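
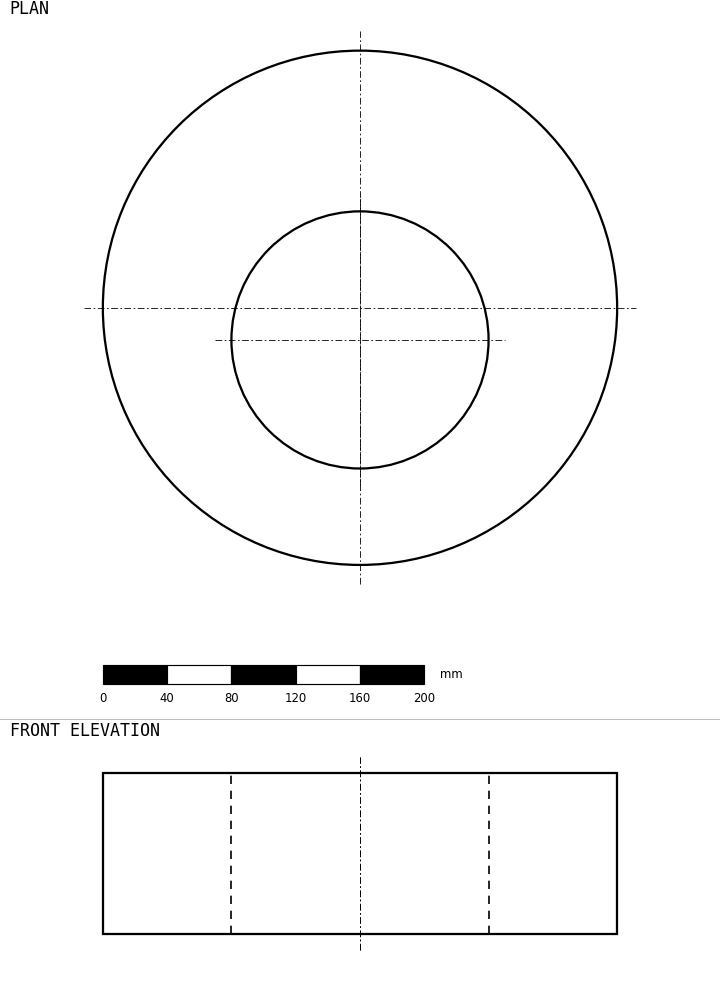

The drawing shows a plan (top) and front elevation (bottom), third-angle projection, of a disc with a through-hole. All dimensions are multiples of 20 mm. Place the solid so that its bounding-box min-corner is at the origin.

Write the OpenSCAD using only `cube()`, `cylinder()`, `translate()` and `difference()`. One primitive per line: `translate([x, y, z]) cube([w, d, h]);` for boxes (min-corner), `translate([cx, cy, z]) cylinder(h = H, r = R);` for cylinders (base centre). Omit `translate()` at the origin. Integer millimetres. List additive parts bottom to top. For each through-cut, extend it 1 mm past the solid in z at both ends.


difference() {
  translate([160, 160, 0]) cylinder(h = 100, r = 160);
  translate([160, 140, -1]) cylinder(h = 102, r = 80);
}


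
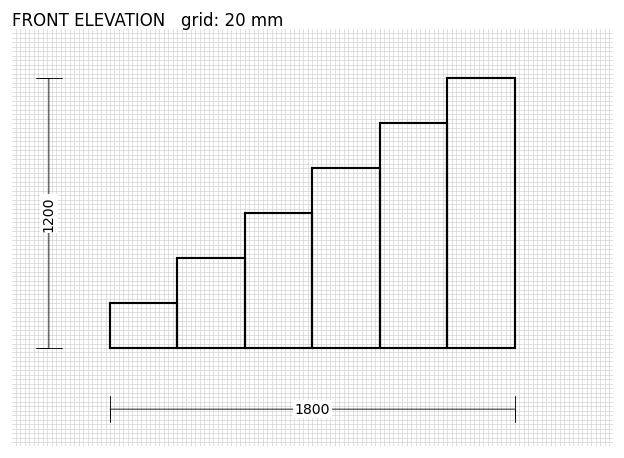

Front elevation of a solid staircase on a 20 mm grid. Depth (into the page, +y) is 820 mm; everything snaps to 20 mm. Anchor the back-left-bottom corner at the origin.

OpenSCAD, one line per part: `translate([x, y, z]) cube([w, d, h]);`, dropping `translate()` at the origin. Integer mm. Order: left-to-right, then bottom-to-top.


cube([300, 820, 200]);
translate([300, 0, 0]) cube([300, 820, 400]);
translate([600, 0, 0]) cube([300, 820, 600]);
translate([900, 0, 0]) cube([300, 820, 800]);
translate([1200, 0, 0]) cube([300, 820, 1000]);
translate([1500, 0, 0]) cube([300, 820, 1200]);


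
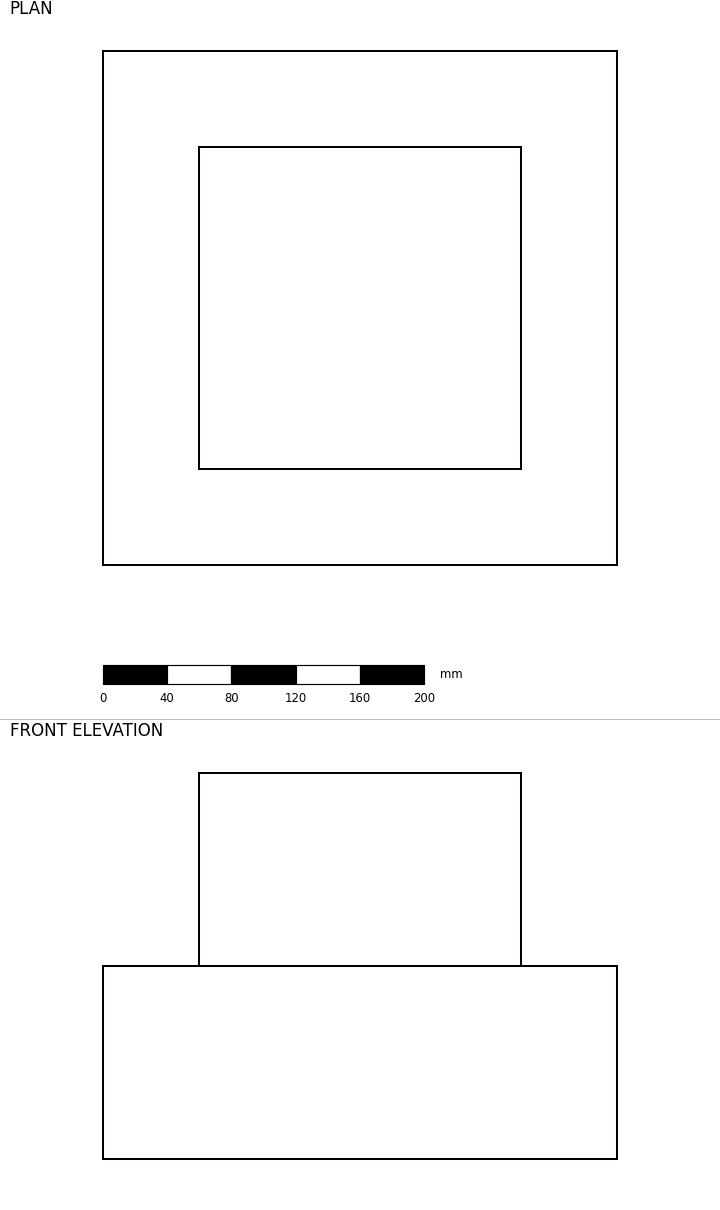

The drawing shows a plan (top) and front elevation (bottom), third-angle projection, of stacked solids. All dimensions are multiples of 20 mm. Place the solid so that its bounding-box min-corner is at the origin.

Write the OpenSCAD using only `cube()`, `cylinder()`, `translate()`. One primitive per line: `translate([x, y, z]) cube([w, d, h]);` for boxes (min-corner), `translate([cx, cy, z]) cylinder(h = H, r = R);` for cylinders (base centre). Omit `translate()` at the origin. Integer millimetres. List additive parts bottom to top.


cube([320, 320, 120]);
translate([60, 60, 120]) cube([200, 200, 120]);


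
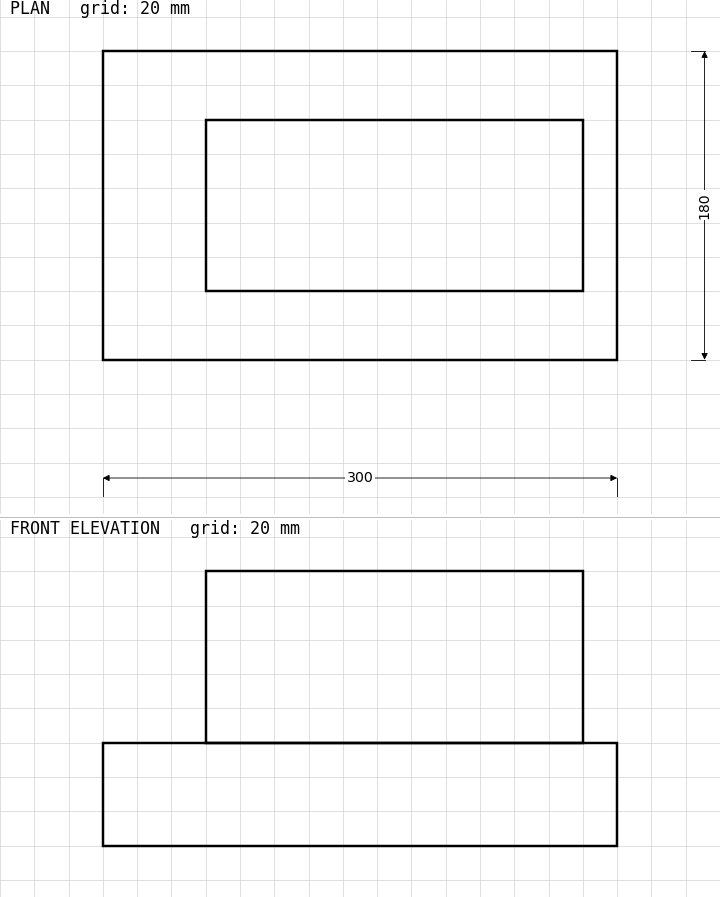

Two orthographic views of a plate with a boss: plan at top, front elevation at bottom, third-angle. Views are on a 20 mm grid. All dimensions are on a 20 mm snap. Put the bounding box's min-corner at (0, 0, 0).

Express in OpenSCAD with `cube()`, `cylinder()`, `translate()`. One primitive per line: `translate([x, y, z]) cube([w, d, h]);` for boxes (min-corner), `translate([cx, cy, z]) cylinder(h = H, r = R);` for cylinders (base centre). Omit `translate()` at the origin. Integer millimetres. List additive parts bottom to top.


cube([300, 180, 60]);
translate([60, 40, 60]) cube([220, 100, 100]);


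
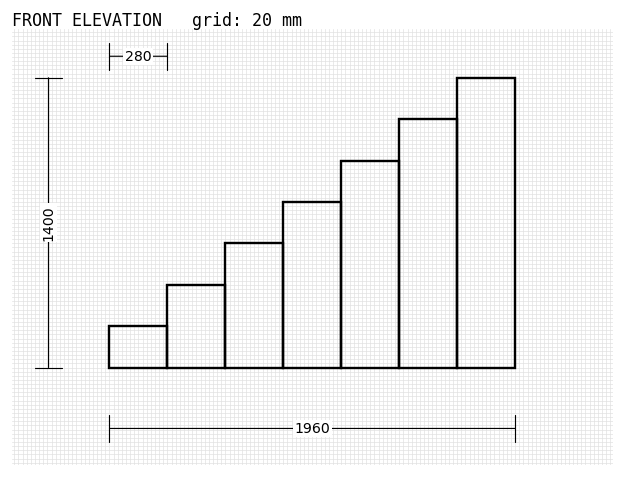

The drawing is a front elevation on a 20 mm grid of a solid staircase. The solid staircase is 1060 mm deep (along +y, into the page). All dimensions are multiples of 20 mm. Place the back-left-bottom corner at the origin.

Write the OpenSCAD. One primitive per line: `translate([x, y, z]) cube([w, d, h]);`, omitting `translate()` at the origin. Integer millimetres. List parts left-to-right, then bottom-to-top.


cube([280, 1060, 200]);
translate([280, 0, 0]) cube([280, 1060, 400]);
translate([560, 0, 0]) cube([280, 1060, 600]);
translate([840, 0, 0]) cube([280, 1060, 800]);
translate([1120, 0, 0]) cube([280, 1060, 1000]);
translate([1400, 0, 0]) cube([280, 1060, 1200]);
translate([1680, 0, 0]) cube([280, 1060, 1400]);


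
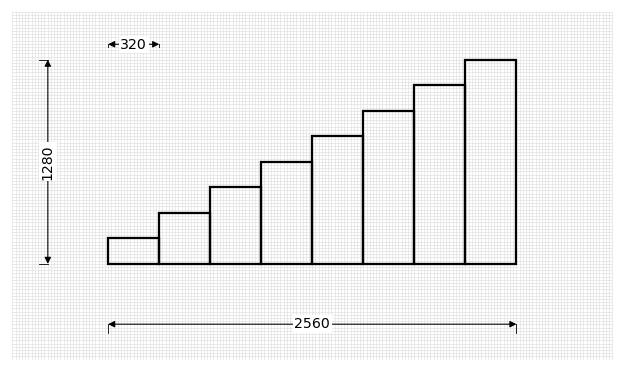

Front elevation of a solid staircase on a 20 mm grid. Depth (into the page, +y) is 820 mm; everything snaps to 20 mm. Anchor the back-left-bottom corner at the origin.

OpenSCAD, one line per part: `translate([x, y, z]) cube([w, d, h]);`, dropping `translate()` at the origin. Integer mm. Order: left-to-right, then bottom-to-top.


cube([320, 820, 160]);
translate([320, 0, 0]) cube([320, 820, 320]);
translate([640, 0, 0]) cube([320, 820, 480]);
translate([960, 0, 0]) cube([320, 820, 640]);
translate([1280, 0, 0]) cube([320, 820, 800]);
translate([1600, 0, 0]) cube([320, 820, 960]);
translate([1920, 0, 0]) cube([320, 820, 1120]);
translate([2240, 0, 0]) cube([320, 820, 1280]);


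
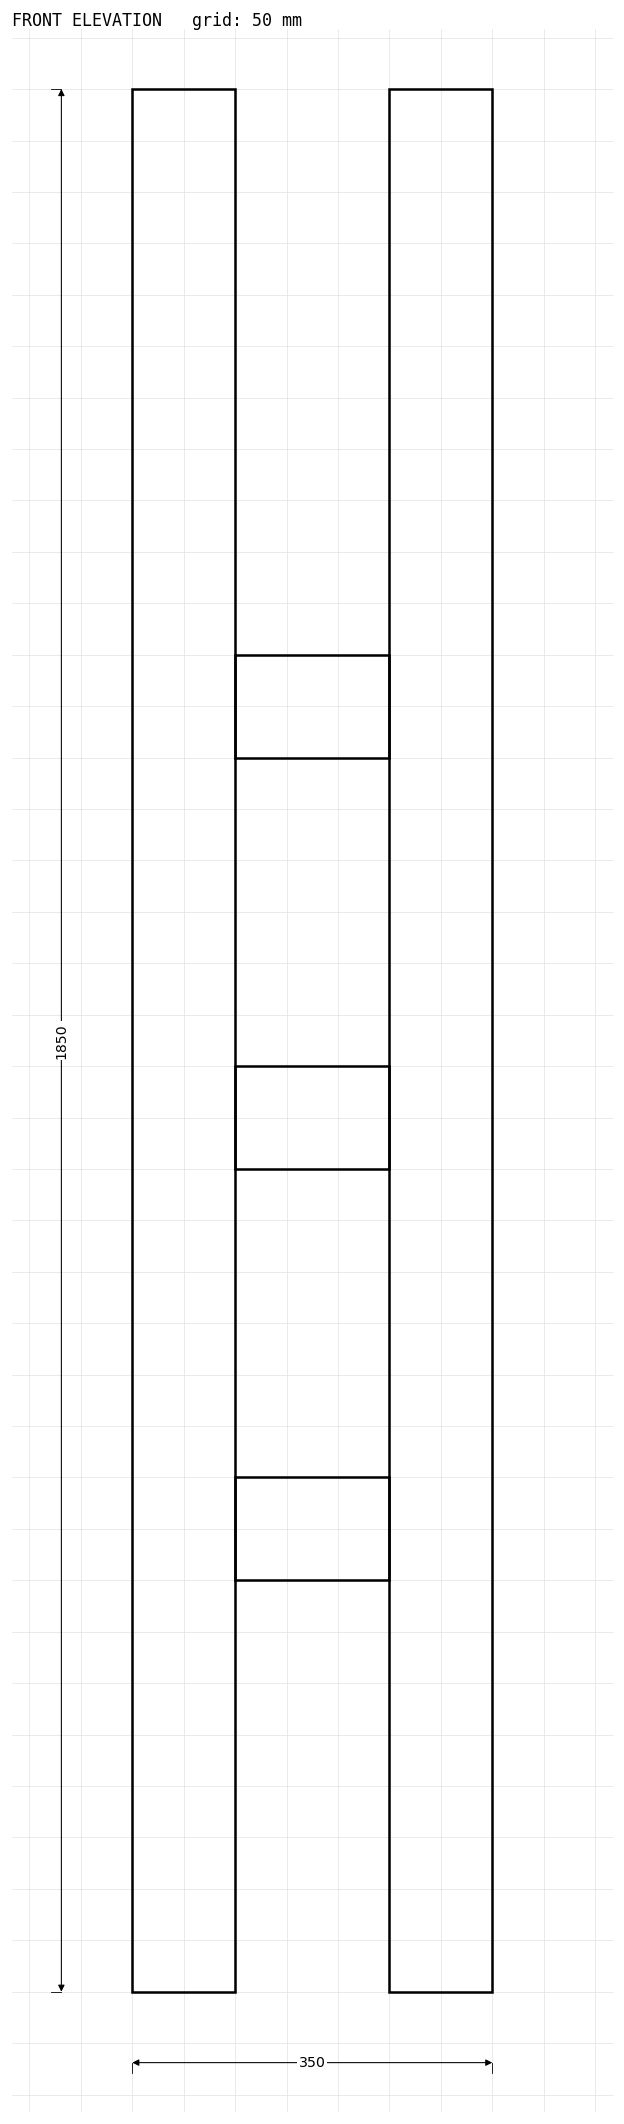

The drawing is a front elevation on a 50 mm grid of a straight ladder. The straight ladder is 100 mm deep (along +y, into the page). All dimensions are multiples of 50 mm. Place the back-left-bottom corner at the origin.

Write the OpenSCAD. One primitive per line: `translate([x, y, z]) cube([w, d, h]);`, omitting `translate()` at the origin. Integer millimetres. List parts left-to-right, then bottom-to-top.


cube([100, 100, 1850]);
translate([100, 0, 400]) cube([150, 100, 100]);
translate([100, 0, 800]) cube([150, 100, 100]);
translate([100, 0, 1200]) cube([150, 100, 100]);
translate([250, 0, 0]) cube([100, 100, 1850]);


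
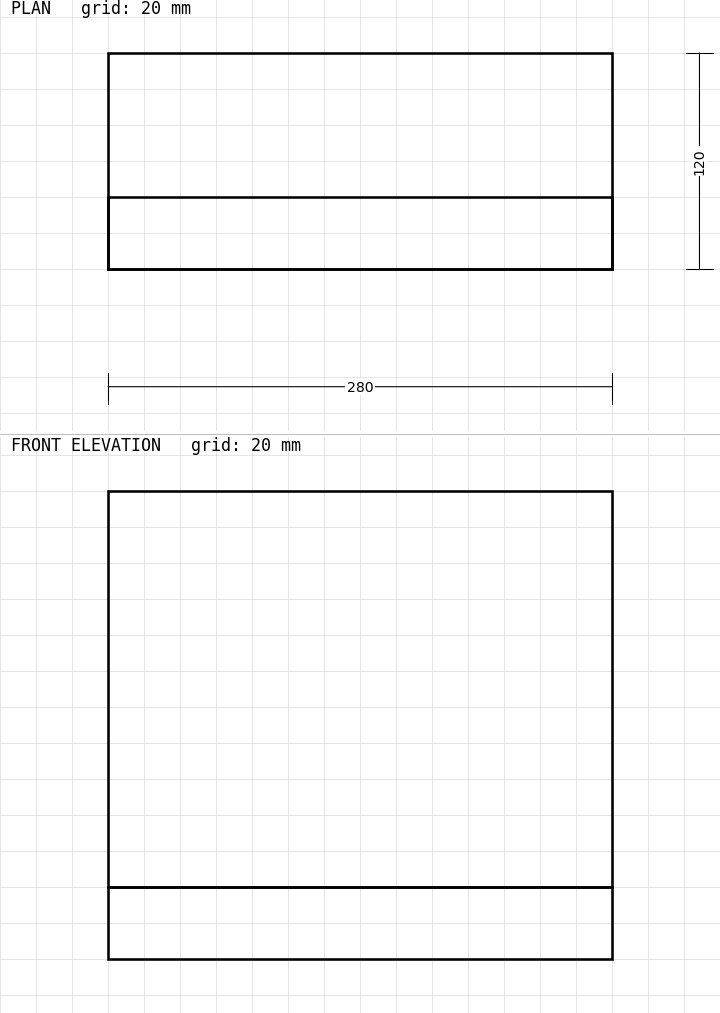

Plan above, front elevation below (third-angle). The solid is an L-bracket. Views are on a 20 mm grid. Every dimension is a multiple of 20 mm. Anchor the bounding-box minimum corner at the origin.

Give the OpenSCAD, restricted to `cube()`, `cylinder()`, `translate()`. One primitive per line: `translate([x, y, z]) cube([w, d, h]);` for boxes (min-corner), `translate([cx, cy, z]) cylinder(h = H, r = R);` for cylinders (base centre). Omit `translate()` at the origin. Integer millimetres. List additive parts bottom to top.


cube([280, 120, 40]);
translate([0, 0, 40]) cube([280, 40, 220]);


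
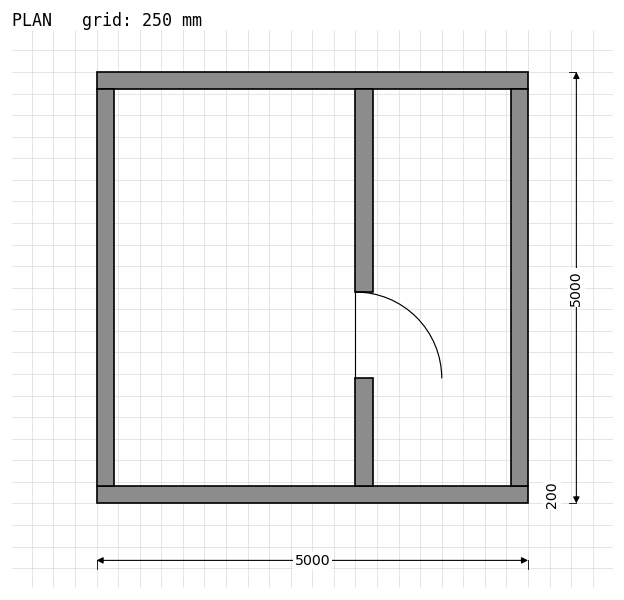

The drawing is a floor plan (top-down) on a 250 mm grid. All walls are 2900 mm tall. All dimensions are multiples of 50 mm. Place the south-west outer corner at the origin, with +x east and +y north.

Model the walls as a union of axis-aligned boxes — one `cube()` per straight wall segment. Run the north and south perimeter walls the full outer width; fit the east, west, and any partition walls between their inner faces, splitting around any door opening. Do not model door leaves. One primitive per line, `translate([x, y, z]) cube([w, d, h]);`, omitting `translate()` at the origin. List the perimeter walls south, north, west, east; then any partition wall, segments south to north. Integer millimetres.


cube([5000, 200, 2900]);
translate([0, 4800, 0]) cube([5000, 200, 2900]);
translate([0, 200, 0]) cube([200, 4600, 2900]);
translate([4800, 200, 0]) cube([200, 4600, 2900]);
translate([3000, 200, 0]) cube([200, 1250, 2900]);
translate([3000, 2450, 0]) cube([200, 2350, 2900]);


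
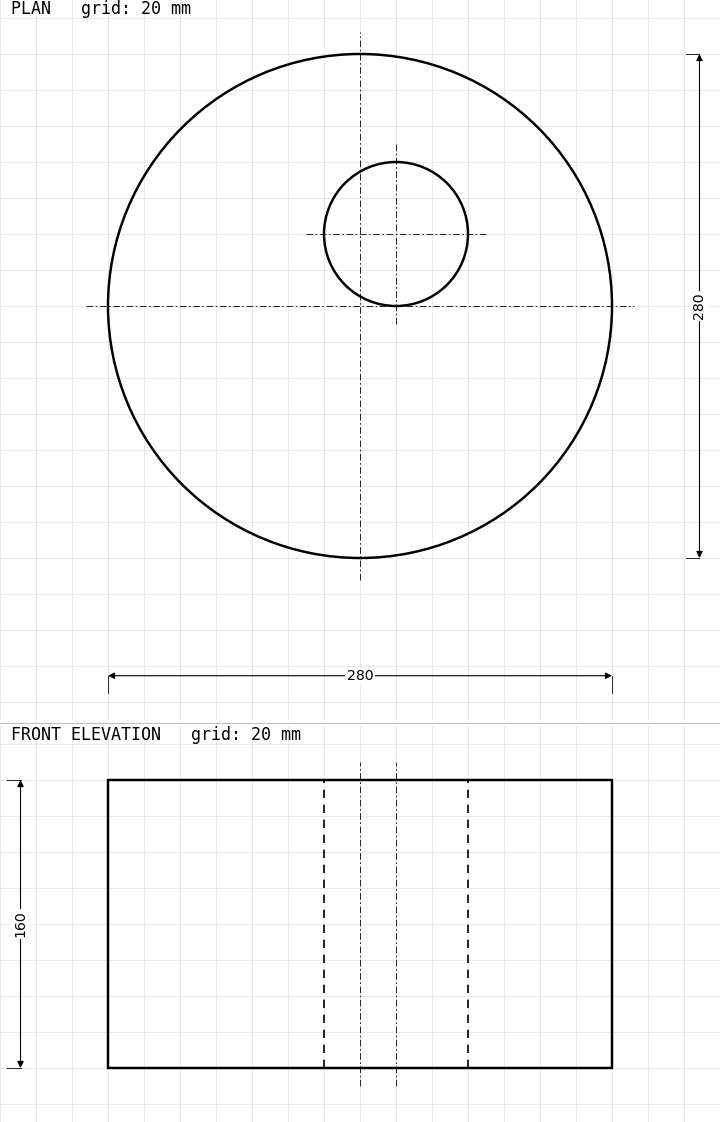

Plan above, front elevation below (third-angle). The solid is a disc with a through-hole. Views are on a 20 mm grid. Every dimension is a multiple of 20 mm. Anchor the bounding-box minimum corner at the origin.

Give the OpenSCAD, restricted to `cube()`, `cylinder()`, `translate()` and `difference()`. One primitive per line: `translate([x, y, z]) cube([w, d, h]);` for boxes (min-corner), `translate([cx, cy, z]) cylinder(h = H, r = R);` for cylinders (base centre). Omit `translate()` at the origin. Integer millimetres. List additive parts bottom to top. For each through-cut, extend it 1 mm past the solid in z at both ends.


difference() {
  translate([140, 140, 0]) cylinder(h = 160, r = 140);
  translate([160, 180, -1]) cylinder(h = 162, r = 40);
}


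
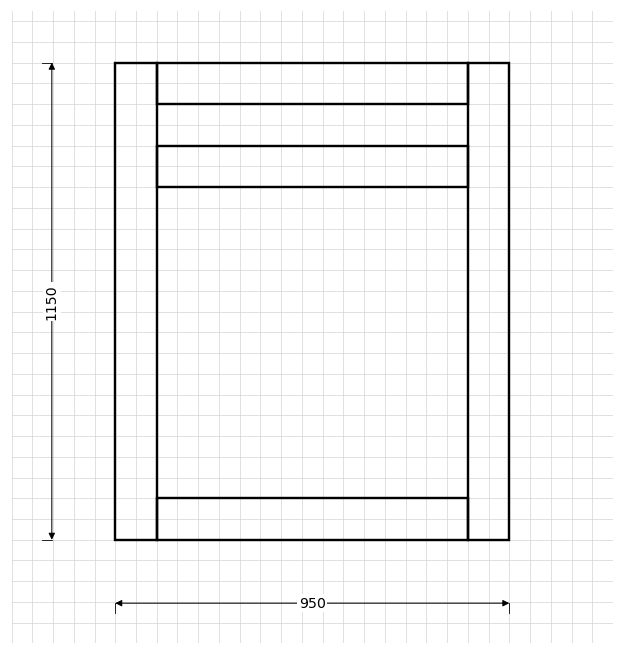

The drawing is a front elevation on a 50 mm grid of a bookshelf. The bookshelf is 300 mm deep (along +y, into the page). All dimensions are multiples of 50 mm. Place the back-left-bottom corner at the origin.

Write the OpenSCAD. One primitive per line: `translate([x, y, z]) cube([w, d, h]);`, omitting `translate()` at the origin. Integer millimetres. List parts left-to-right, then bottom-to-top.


cube([100, 300, 1150]);
translate([100, 0, 0]) cube([750, 300, 100]);
translate([100, 0, 850]) cube([750, 300, 100]);
translate([100, 0, 1050]) cube([750, 300, 100]);
translate([850, 0, 0]) cube([100, 300, 1150]);


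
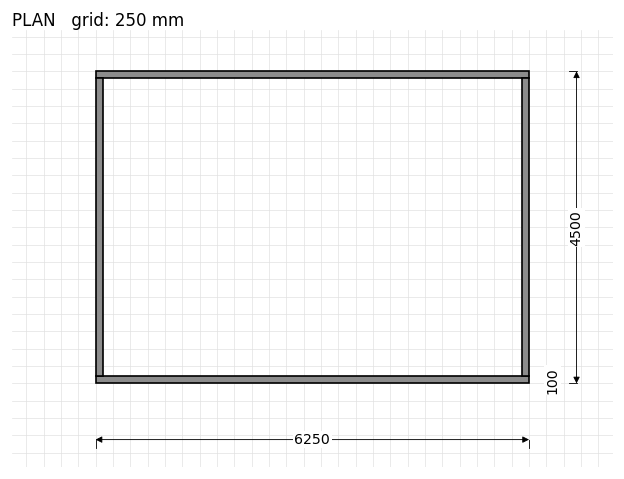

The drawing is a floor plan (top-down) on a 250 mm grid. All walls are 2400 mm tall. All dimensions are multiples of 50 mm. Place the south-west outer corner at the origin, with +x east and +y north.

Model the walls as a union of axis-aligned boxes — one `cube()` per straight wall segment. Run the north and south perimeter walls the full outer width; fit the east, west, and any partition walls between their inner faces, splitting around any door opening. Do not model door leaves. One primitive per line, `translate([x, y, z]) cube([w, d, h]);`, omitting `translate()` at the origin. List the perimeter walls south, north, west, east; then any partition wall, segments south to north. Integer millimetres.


cube([6250, 100, 2400]);
translate([0, 4400, 0]) cube([6250, 100, 2400]);
translate([0, 100, 0]) cube([100, 4300, 2400]);
translate([6150, 100, 0]) cube([100, 4300, 2400]);


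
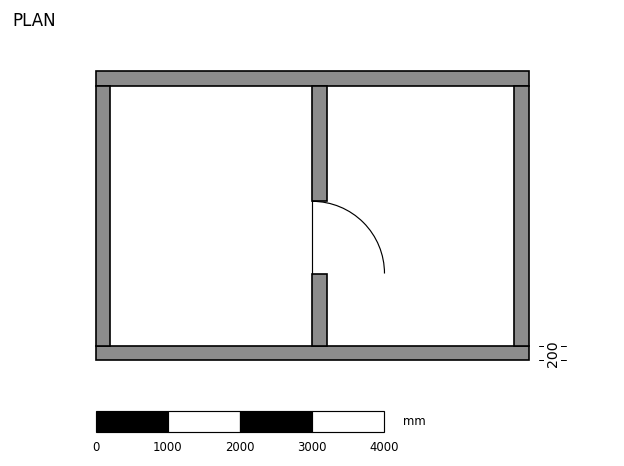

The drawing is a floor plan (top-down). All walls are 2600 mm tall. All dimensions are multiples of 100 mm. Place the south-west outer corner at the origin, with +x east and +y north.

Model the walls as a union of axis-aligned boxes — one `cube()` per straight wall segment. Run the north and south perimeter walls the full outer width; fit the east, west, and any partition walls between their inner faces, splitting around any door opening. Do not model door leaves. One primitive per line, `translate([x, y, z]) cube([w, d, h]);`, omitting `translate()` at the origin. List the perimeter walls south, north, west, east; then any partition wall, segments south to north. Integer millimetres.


cube([6000, 200, 2600]);
translate([0, 3800, 0]) cube([6000, 200, 2600]);
translate([0, 200, 0]) cube([200, 3600, 2600]);
translate([5800, 200, 0]) cube([200, 3600, 2600]);
translate([3000, 200, 0]) cube([200, 1000, 2600]);
translate([3000, 2200, 0]) cube([200, 1600, 2600]);


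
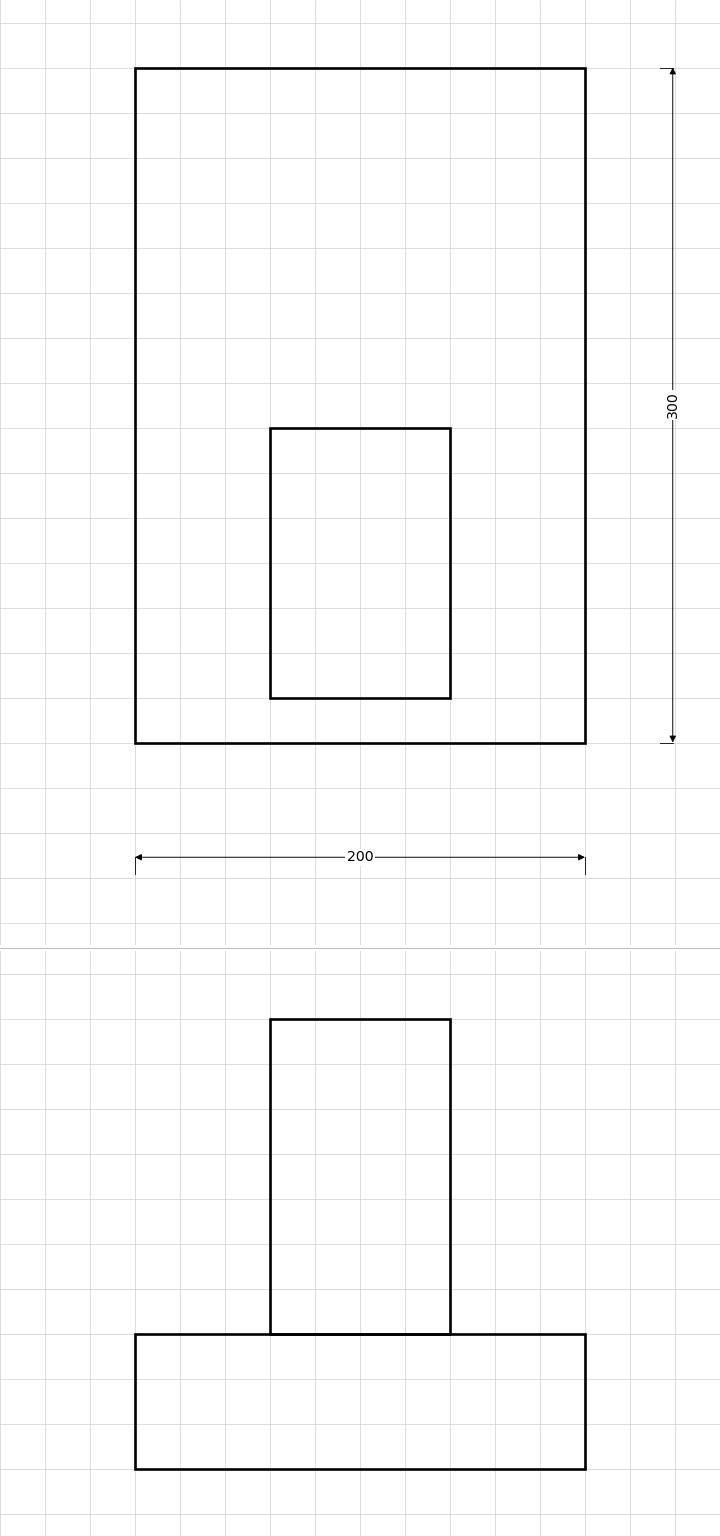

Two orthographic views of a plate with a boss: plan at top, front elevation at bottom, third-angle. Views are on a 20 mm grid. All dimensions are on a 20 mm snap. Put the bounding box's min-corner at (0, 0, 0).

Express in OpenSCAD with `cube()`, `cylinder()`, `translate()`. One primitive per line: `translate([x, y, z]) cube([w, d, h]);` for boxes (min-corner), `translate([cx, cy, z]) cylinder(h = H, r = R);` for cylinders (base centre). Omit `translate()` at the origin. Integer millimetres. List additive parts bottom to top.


cube([200, 300, 60]);
translate([60, 20, 60]) cube([80, 120, 140]);


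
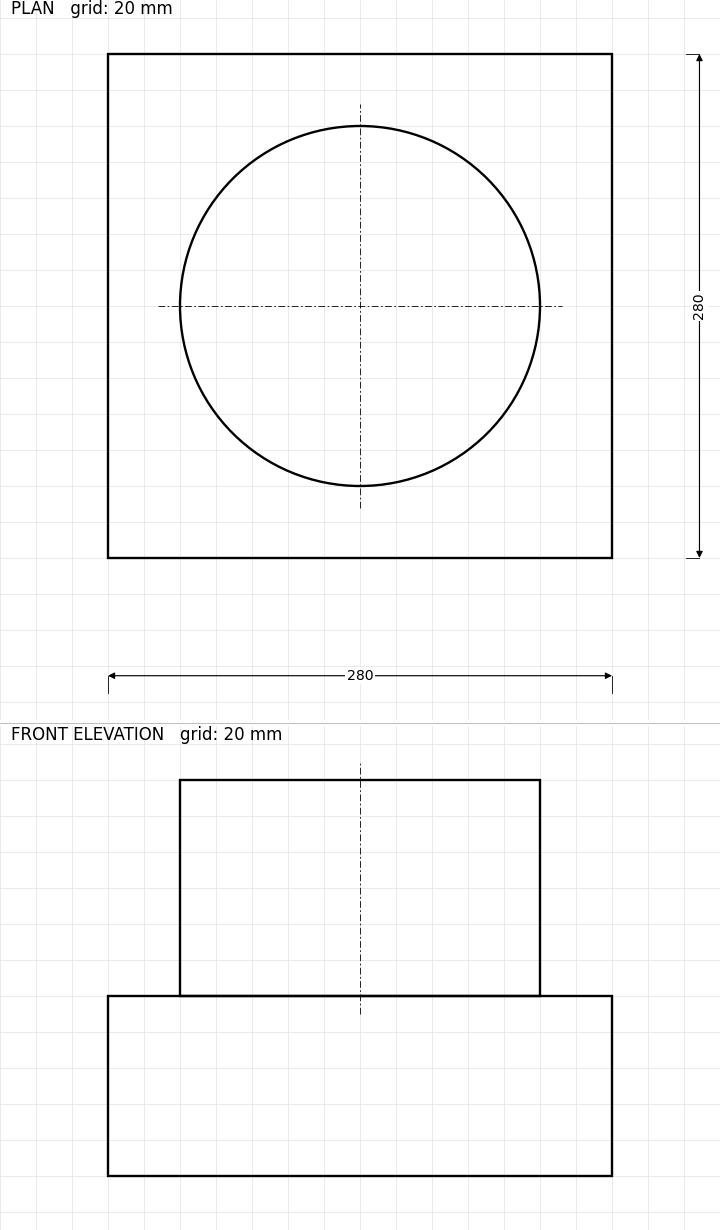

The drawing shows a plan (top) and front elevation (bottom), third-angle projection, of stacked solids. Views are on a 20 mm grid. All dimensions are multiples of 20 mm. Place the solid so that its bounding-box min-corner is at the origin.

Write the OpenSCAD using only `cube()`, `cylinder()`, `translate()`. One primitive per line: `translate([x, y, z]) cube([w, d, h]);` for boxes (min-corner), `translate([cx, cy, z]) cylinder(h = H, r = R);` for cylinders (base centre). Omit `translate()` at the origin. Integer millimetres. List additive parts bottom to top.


cube([280, 280, 100]);
translate([140, 140, 100]) cylinder(h = 120, r = 100);


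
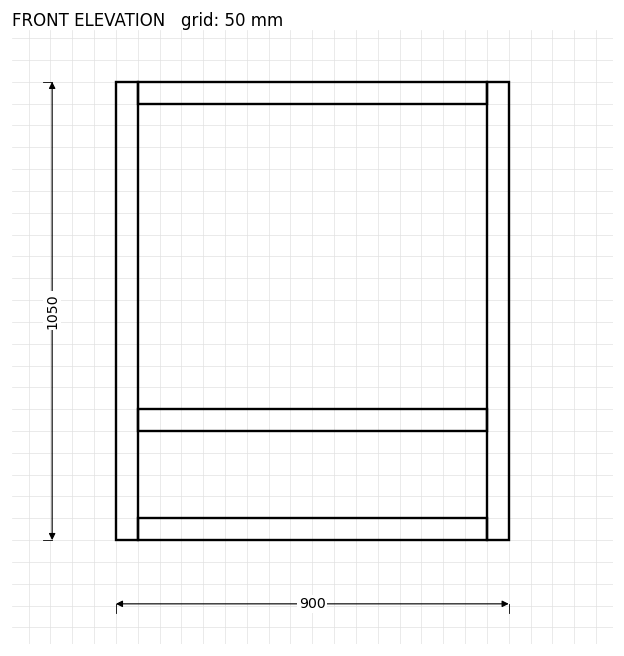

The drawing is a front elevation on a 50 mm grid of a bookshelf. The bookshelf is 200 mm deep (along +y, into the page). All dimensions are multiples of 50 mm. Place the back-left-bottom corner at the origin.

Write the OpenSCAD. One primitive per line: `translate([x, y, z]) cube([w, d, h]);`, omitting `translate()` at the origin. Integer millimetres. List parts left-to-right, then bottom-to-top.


cube([50, 200, 1050]);
translate([50, 0, 0]) cube([800, 200, 50]);
translate([50, 0, 250]) cube([800, 200, 50]);
translate([50, 0, 1000]) cube([800, 200, 50]);
translate([850, 0, 0]) cube([50, 200, 1050]);


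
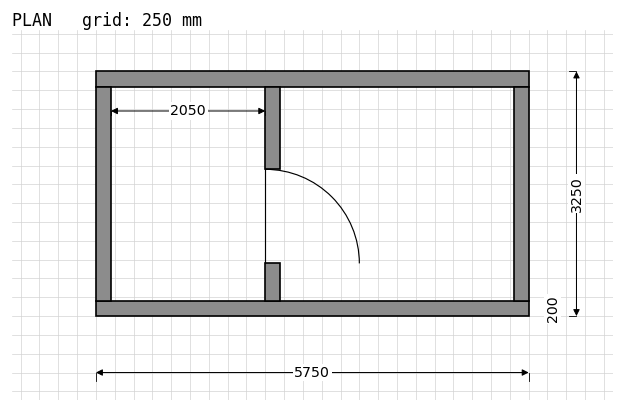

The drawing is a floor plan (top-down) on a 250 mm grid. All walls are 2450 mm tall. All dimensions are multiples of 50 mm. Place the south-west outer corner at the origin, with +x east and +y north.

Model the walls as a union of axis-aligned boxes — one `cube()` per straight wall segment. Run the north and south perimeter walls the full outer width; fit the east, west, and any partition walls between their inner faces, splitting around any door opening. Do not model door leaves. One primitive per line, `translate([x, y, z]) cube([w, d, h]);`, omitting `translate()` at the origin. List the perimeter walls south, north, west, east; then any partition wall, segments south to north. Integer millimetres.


cube([5750, 200, 2450]);
translate([0, 3050, 0]) cube([5750, 200, 2450]);
translate([0, 200, 0]) cube([200, 2850, 2450]);
translate([5550, 200, 0]) cube([200, 2850, 2450]);
translate([2250, 200, 0]) cube([200, 500, 2450]);
translate([2250, 1950, 0]) cube([200, 1100, 2450]);


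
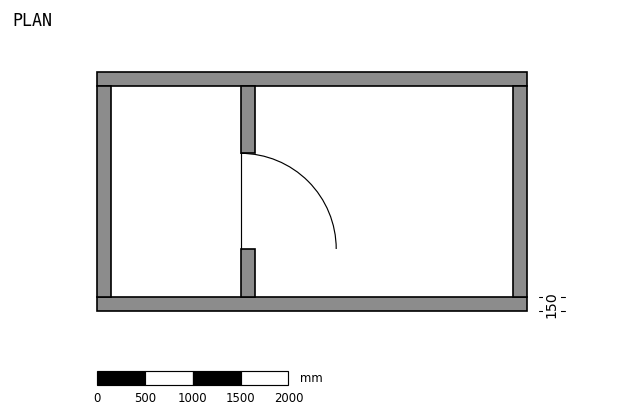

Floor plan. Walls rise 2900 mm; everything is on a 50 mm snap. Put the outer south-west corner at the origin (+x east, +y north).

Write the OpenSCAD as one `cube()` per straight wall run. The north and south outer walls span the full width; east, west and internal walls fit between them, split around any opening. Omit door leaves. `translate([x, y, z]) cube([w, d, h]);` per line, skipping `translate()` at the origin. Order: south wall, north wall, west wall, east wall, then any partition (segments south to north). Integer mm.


cube([4500, 150, 2900]);
translate([0, 2350, 0]) cube([4500, 150, 2900]);
translate([0, 150, 0]) cube([150, 2200, 2900]);
translate([4350, 150, 0]) cube([150, 2200, 2900]);
translate([1500, 150, 0]) cube([150, 500, 2900]);
translate([1500, 1650, 0]) cube([150, 700, 2900]);


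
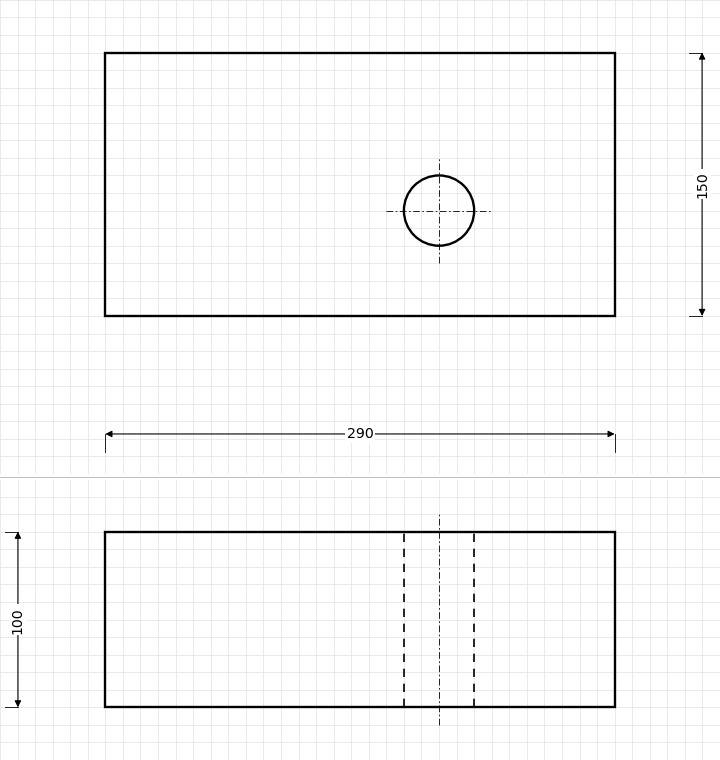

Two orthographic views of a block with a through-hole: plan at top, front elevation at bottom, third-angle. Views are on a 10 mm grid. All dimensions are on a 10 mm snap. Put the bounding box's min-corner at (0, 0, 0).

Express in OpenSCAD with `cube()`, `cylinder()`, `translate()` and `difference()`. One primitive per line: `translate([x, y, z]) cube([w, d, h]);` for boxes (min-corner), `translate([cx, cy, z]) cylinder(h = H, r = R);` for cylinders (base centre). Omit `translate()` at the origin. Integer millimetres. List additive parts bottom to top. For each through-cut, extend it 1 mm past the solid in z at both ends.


difference() {
  cube([290, 150, 100]);
  translate([190, 60, -1]) cylinder(h = 102, r = 20);
}


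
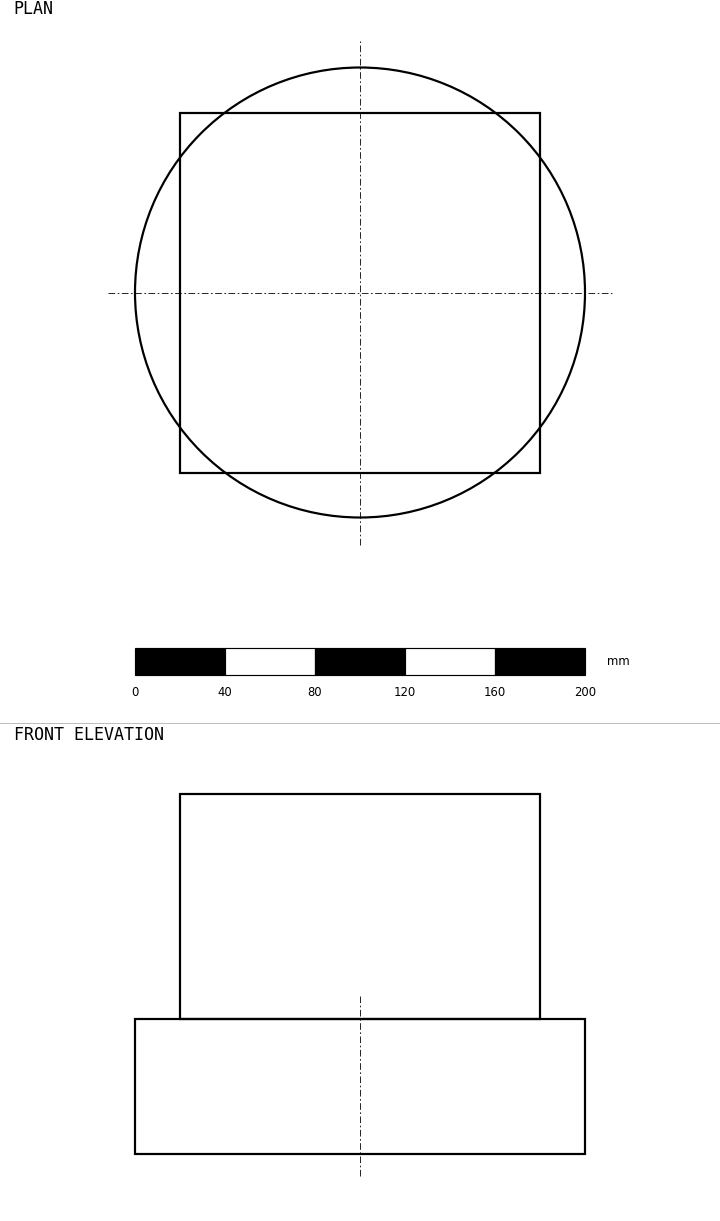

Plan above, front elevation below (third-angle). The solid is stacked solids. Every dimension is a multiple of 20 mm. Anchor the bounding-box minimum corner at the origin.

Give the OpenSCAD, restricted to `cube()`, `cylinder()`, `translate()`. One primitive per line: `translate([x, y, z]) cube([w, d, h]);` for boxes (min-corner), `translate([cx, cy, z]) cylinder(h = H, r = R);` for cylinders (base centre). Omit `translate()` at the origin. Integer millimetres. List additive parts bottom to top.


translate([100, 100, 0]) cylinder(h = 60, r = 100);
translate([20, 20, 60]) cube([160, 160, 100]);


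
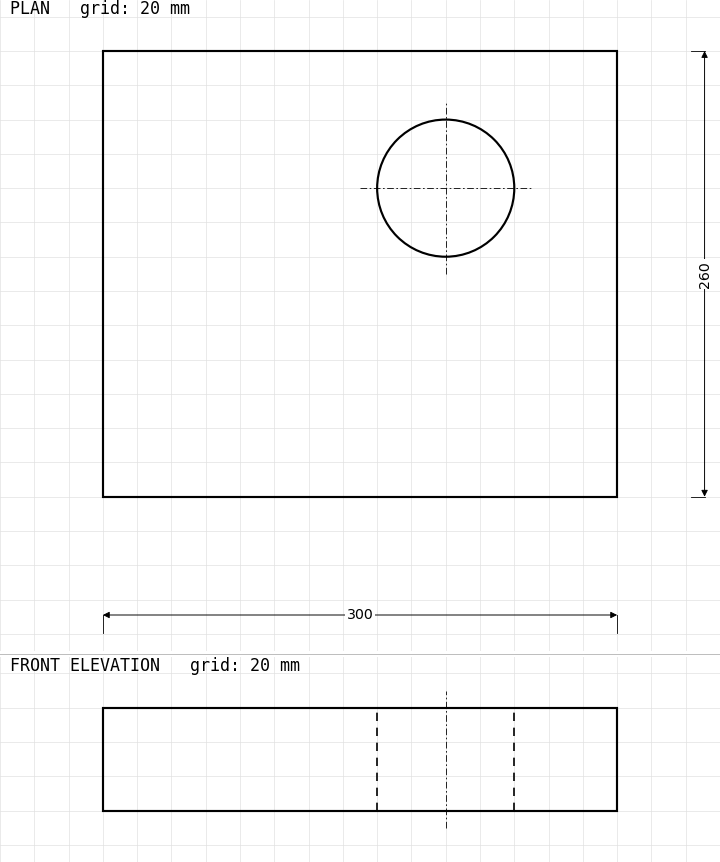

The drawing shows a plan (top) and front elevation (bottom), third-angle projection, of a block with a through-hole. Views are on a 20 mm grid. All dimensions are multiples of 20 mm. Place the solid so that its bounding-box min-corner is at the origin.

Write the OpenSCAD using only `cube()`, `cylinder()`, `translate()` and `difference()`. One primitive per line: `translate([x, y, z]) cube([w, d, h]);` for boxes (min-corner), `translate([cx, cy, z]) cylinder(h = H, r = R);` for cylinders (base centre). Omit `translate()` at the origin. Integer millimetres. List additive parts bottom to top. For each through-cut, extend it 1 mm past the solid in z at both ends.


difference() {
  cube([300, 260, 60]);
  translate([200, 180, -1]) cylinder(h = 62, r = 40);
}


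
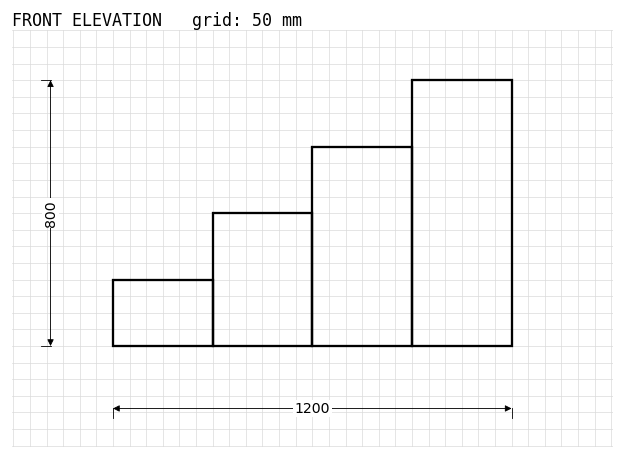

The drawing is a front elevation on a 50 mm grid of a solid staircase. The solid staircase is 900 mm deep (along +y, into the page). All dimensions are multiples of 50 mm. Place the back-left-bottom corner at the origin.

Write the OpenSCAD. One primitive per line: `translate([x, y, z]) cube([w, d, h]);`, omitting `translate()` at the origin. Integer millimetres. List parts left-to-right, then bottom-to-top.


cube([300, 900, 200]);
translate([300, 0, 0]) cube([300, 900, 400]);
translate([600, 0, 0]) cube([300, 900, 600]);
translate([900, 0, 0]) cube([300, 900, 800]);


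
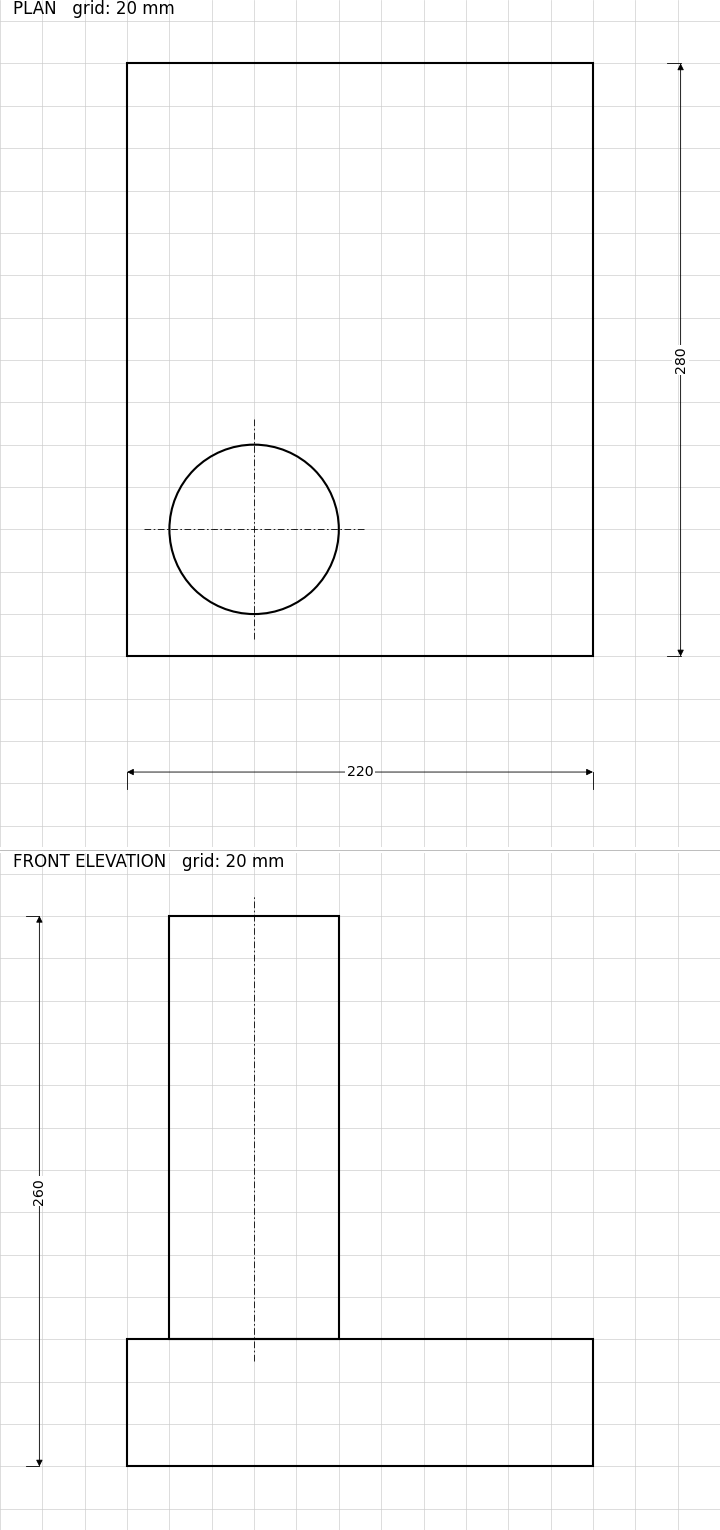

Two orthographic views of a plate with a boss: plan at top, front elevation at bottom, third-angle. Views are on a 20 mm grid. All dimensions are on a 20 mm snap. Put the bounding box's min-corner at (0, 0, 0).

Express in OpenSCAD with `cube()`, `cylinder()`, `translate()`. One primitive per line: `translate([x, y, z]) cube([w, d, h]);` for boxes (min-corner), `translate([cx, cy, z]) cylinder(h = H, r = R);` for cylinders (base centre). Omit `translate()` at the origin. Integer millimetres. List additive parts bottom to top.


cube([220, 280, 60]);
translate([60, 60, 60]) cylinder(h = 200, r = 40);


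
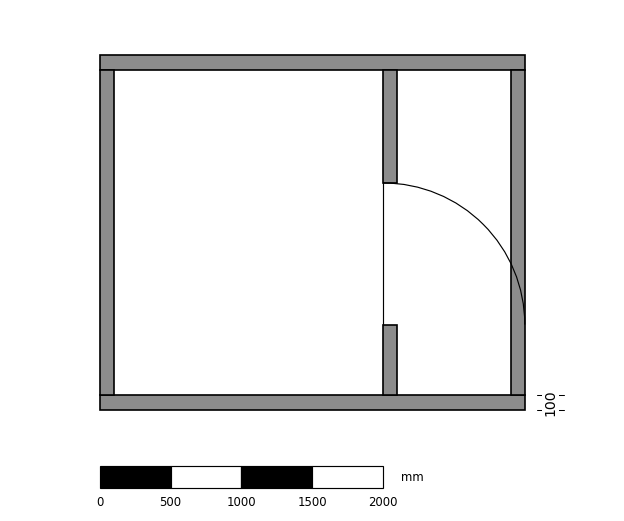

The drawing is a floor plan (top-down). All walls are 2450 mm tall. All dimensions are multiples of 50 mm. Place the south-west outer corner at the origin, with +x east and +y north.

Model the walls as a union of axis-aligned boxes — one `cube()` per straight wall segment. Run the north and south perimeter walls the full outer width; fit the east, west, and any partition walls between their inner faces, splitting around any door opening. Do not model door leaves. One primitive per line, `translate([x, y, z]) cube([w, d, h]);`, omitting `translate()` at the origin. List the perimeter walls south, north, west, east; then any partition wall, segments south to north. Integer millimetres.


cube([3000, 100, 2450]);
translate([0, 2400, 0]) cube([3000, 100, 2450]);
translate([0, 100, 0]) cube([100, 2300, 2450]);
translate([2900, 100, 0]) cube([100, 2300, 2450]);
translate([2000, 100, 0]) cube([100, 500, 2450]);
translate([2000, 1600, 0]) cube([100, 800, 2450]);


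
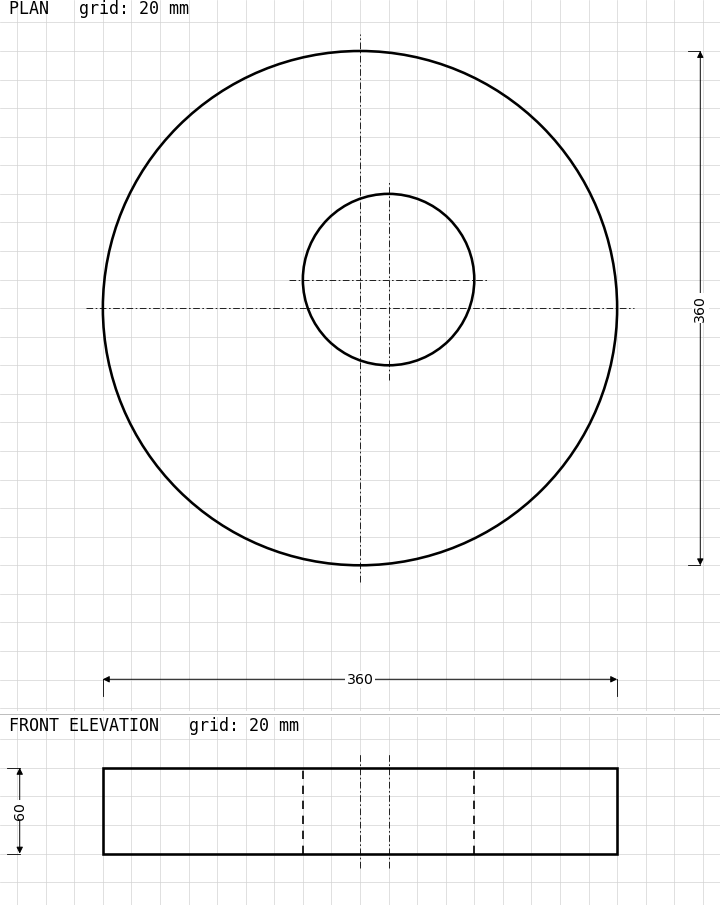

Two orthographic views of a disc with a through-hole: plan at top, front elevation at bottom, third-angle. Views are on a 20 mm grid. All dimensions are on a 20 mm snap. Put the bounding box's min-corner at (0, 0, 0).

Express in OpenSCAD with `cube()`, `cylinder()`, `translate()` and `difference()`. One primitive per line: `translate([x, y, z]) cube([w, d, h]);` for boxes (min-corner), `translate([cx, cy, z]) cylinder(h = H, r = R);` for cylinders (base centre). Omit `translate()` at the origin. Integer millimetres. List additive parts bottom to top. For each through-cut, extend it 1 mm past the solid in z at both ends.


difference() {
  translate([180, 180, 0]) cylinder(h = 60, r = 180);
  translate([200, 200, -1]) cylinder(h = 62, r = 60);
}


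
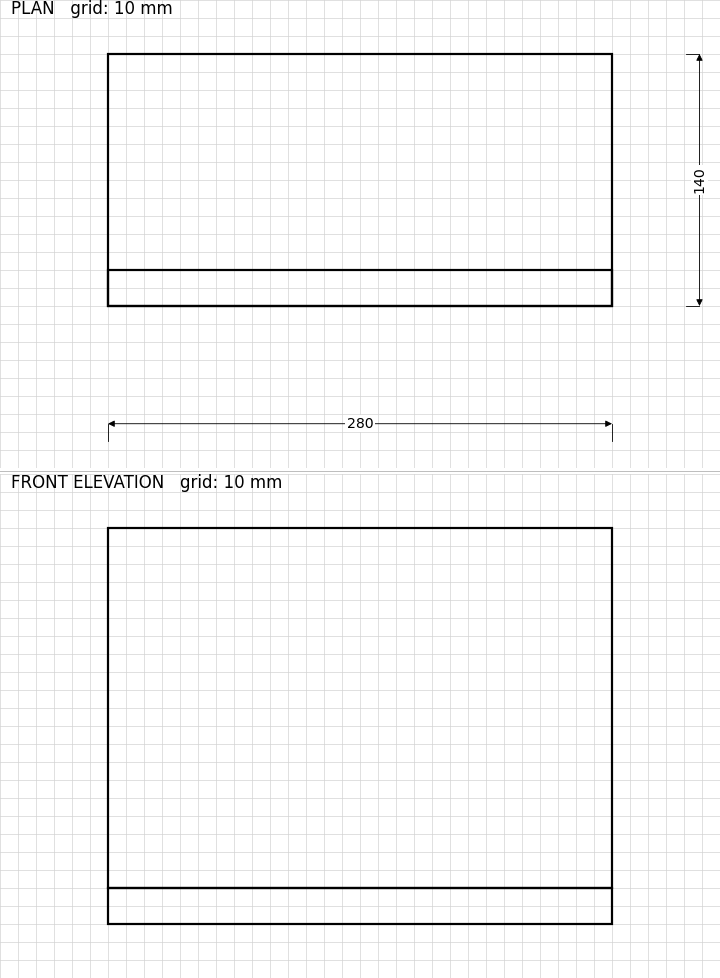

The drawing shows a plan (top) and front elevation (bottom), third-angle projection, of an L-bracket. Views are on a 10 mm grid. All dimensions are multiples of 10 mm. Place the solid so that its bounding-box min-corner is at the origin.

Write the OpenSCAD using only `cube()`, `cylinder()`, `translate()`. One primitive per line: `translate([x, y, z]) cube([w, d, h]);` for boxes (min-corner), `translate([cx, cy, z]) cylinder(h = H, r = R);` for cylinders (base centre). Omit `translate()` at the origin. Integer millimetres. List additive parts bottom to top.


cube([280, 140, 20]);
translate([0, 0, 20]) cube([280, 20, 200]);


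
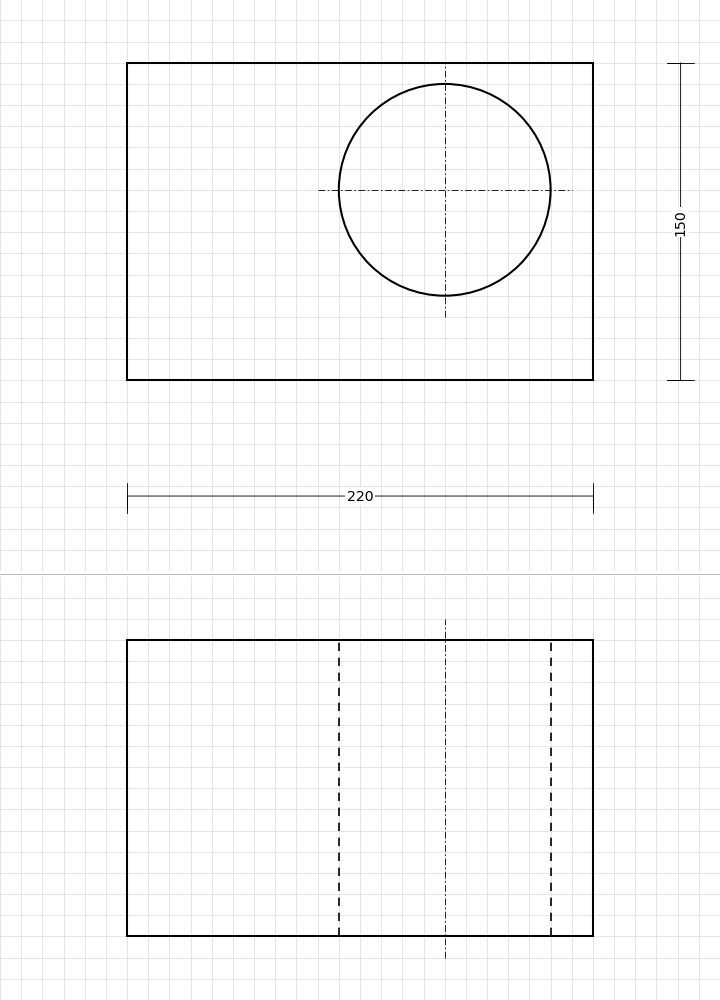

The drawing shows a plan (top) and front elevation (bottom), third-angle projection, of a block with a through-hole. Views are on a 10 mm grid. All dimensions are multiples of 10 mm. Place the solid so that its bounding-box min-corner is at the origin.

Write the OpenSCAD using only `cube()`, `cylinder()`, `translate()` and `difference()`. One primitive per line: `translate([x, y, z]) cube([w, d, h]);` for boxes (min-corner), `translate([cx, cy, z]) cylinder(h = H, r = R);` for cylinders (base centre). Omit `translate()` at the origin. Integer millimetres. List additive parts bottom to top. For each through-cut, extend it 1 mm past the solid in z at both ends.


difference() {
  cube([220, 150, 140]);
  translate([150, 90, -1]) cylinder(h = 142, r = 50);
}


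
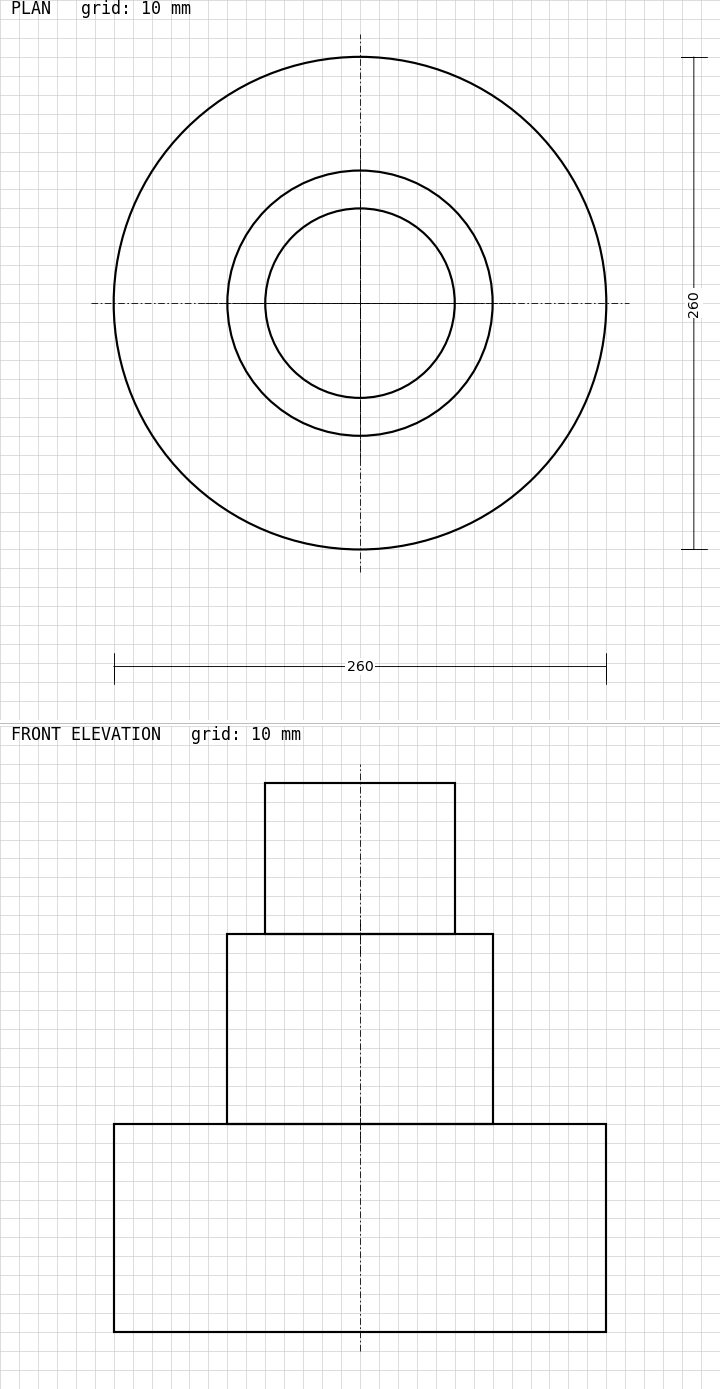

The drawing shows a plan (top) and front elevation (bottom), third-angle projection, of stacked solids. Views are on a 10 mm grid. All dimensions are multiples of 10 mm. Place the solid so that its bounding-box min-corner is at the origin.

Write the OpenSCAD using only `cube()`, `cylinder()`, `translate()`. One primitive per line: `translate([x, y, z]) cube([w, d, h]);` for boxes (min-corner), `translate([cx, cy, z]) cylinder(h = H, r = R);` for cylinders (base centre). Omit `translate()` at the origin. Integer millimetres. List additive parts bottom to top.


translate([130, 130, 0]) cylinder(h = 110, r = 130);
translate([130, 130, 110]) cylinder(h = 100, r = 70);
translate([130, 130, 210]) cylinder(h = 80, r = 50);


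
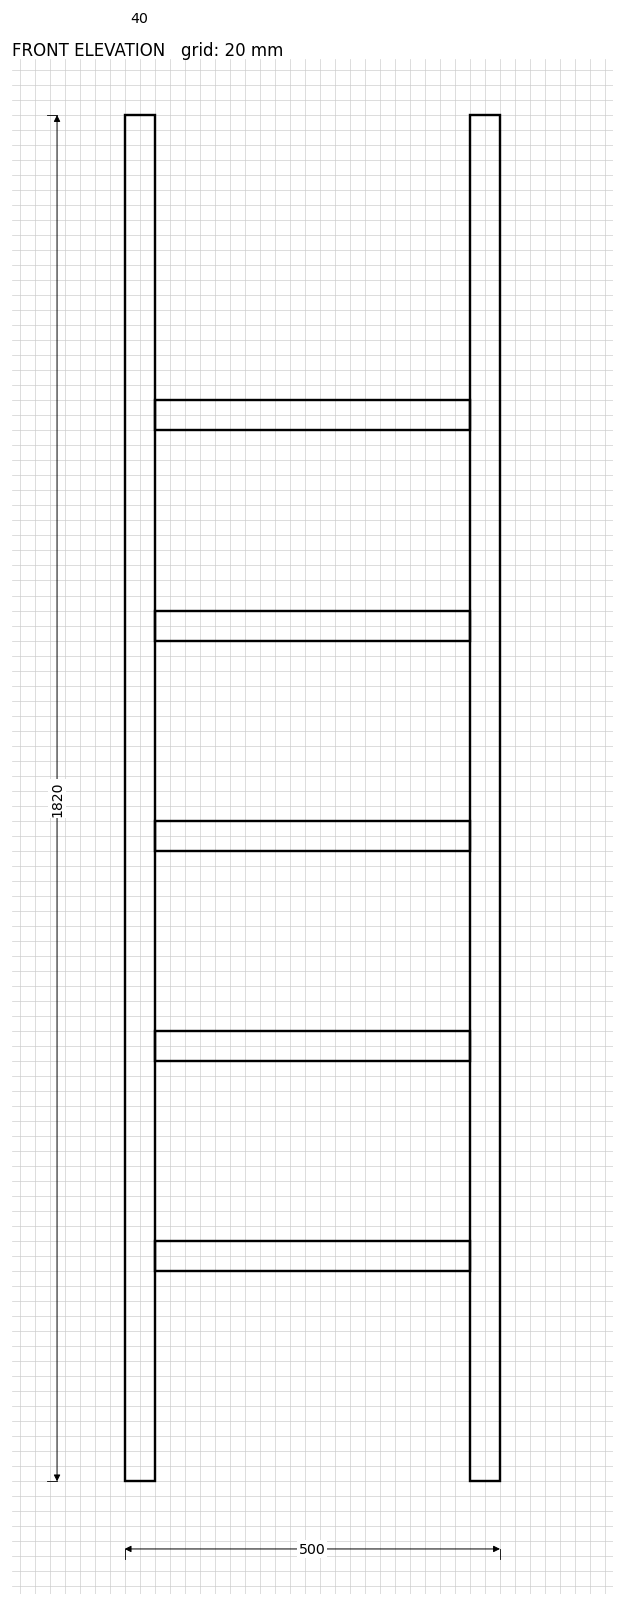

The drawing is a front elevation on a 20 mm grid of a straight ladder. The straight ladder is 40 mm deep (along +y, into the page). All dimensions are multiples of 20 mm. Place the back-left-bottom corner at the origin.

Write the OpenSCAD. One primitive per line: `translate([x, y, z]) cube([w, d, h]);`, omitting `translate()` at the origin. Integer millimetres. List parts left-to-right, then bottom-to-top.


cube([40, 40, 1820]);
translate([40, 0, 280]) cube([420, 40, 40]);
translate([40, 0, 560]) cube([420, 40, 40]);
translate([40, 0, 840]) cube([420, 40, 40]);
translate([40, 0, 1120]) cube([420, 40, 40]);
translate([40, 0, 1400]) cube([420, 40, 40]);
translate([460, 0, 0]) cube([40, 40, 1820]);


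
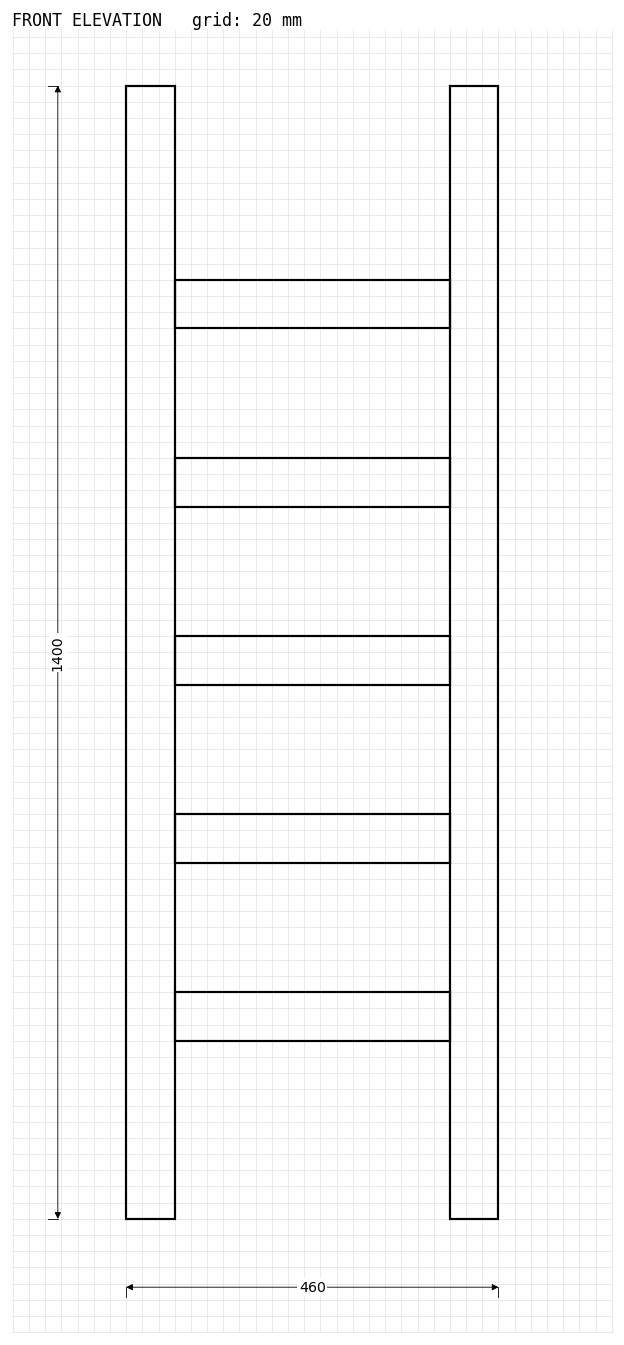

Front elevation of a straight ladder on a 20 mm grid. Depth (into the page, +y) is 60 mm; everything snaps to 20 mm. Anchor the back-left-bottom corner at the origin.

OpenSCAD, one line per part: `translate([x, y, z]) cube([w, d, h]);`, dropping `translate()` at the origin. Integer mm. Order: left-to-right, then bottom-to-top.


cube([60, 60, 1400]);
translate([60, 0, 220]) cube([340, 60, 60]);
translate([60, 0, 440]) cube([340, 60, 60]);
translate([60, 0, 660]) cube([340, 60, 60]);
translate([60, 0, 880]) cube([340, 60, 60]);
translate([60, 0, 1100]) cube([340, 60, 60]);
translate([400, 0, 0]) cube([60, 60, 1400]);


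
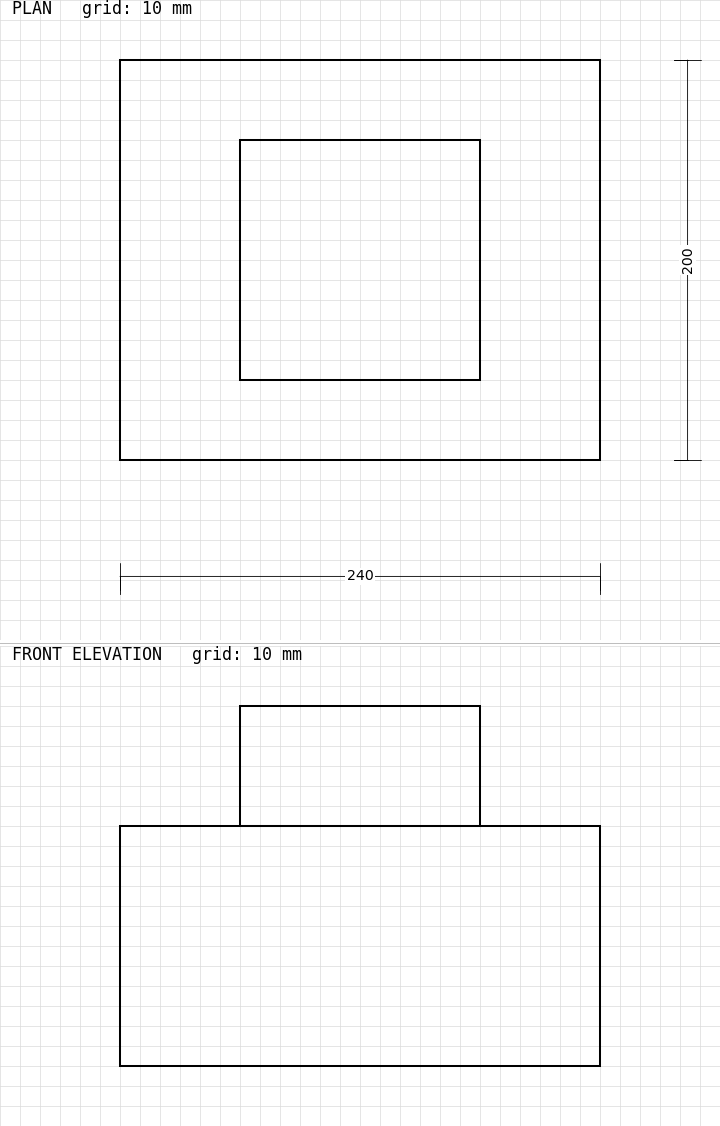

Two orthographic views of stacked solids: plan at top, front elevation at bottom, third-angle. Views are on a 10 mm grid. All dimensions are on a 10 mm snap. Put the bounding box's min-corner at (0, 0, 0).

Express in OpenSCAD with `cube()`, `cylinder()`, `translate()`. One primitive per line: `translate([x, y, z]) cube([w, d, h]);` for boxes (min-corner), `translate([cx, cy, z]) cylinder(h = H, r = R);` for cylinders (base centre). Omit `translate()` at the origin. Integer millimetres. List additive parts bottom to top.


cube([240, 200, 120]);
translate([60, 40, 120]) cube([120, 120, 60]);


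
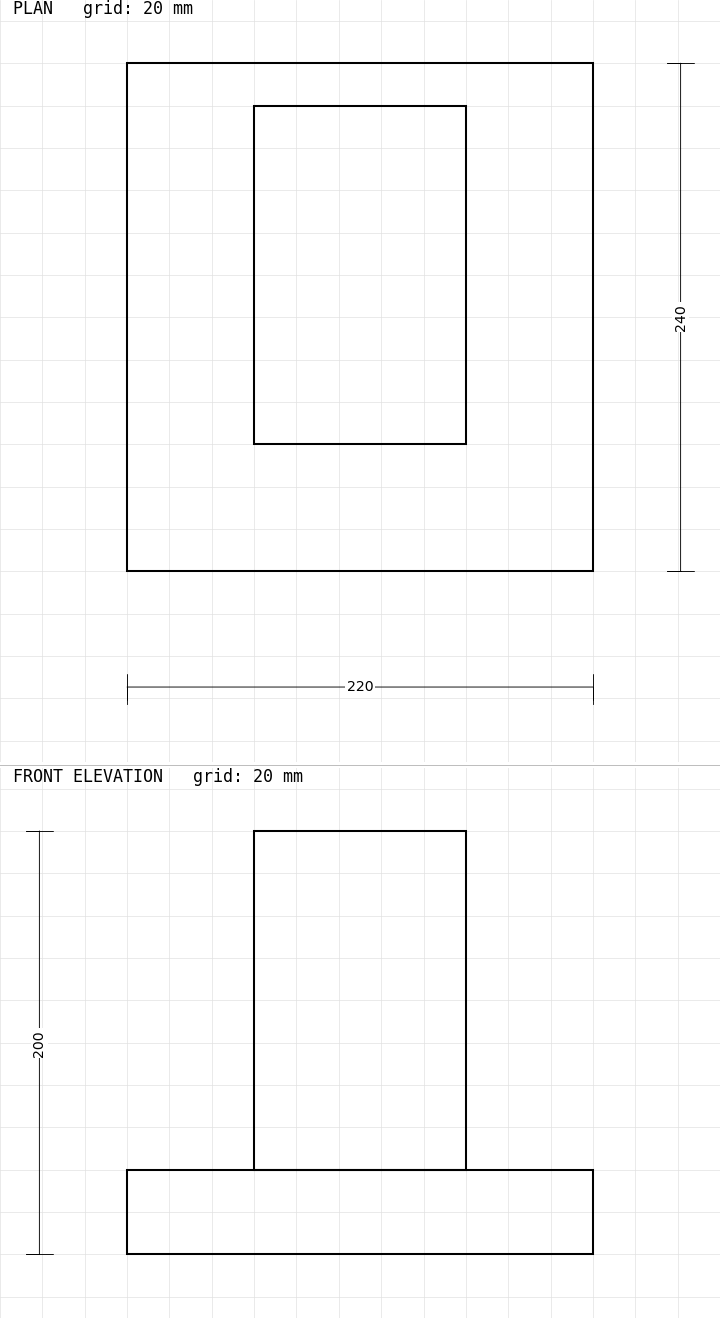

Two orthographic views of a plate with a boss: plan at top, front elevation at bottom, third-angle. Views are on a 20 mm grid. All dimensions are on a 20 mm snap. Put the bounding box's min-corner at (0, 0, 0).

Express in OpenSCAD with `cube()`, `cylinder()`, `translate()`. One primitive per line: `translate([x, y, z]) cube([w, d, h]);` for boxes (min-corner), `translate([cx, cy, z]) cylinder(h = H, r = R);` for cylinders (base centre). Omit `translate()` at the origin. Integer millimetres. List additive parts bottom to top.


cube([220, 240, 40]);
translate([60, 60, 40]) cube([100, 160, 160]);


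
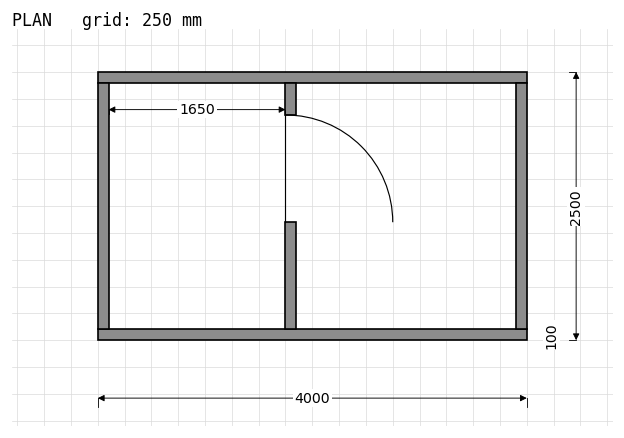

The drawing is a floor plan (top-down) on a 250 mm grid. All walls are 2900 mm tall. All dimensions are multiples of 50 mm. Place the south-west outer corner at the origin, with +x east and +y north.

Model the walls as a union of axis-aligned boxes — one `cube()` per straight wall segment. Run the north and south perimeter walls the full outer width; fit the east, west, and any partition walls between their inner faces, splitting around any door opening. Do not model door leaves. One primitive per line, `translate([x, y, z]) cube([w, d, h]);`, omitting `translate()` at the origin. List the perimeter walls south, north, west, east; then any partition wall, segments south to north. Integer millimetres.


cube([4000, 100, 2900]);
translate([0, 2400, 0]) cube([4000, 100, 2900]);
translate([0, 100, 0]) cube([100, 2300, 2900]);
translate([3900, 100, 0]) cube([100, 2300, 2900]);
translate([1750, 100, 0]) cube([100, 1000, 2900]);
translate([1750, 2100, 0]) cube([100, 300, 2900]);


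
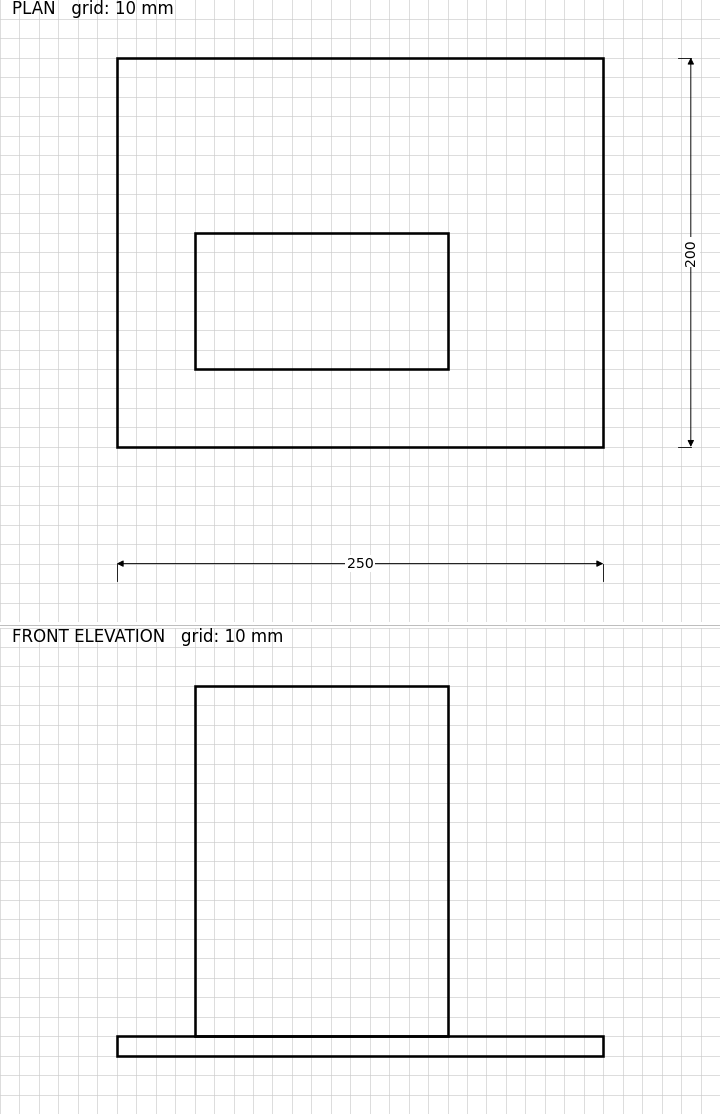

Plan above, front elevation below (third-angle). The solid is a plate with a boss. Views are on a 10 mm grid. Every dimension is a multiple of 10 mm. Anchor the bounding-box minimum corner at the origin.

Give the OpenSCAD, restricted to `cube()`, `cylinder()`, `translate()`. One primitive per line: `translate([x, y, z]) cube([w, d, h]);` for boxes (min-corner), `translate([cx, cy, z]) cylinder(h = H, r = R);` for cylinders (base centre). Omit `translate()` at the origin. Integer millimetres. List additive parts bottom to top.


cube([250, 200, 10]);
translate([40, 40, 10]) cube([130, 70, 180]);


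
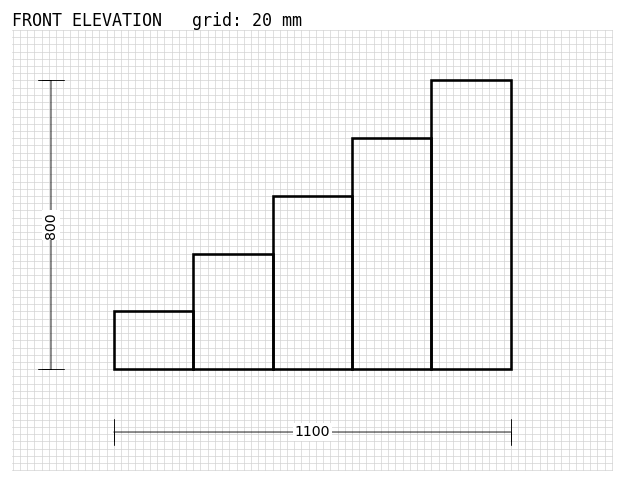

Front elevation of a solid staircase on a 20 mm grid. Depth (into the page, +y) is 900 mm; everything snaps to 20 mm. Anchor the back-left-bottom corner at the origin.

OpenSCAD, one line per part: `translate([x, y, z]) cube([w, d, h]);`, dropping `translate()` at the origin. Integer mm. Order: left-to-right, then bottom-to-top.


cube([220, 900, 160]);
translate([220, 0, 0]) cube([220, 900, 320]);
translate([440, 0, 0]) cube([220, 900, 480]);
translate([660, 0, 0]) cube([220, 900, 640]);
translate([880, 0, 0]) cube([220, 900, 800]);
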